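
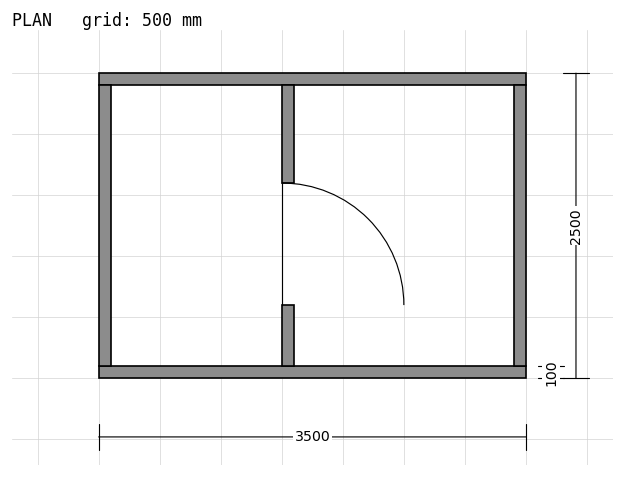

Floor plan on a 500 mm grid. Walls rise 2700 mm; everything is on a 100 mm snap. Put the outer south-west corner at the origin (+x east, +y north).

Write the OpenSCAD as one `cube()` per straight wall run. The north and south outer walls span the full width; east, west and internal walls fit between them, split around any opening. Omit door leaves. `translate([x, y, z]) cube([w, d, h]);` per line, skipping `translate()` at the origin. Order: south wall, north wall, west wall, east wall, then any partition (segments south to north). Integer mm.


cube([3500, 100, 2700]);
translate([0, 2400, 0]) cube([3500, 100, 2700]);
translate([0, 100, 0]) cube([100, 2300, 2700]);
translate([3400, 100, 0]) cube([100, 2300, 2700]);
translate([1500, 100, 0]) cube([100, 500, 2700]);
translate([1500, 1600, 0]) cube([100, 800, 2700]);


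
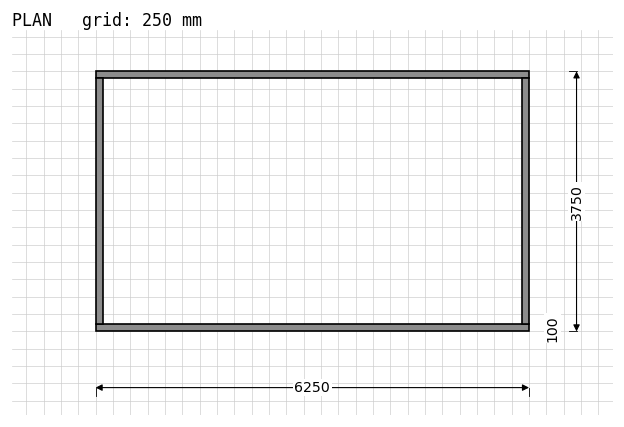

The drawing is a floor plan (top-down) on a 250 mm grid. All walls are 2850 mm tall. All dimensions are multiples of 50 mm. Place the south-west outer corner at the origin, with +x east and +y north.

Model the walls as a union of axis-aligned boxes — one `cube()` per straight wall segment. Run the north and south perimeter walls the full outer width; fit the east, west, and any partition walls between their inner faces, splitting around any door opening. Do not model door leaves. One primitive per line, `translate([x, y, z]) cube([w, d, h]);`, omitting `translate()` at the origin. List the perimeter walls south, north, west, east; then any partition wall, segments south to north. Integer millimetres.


cube([6250, 100, 2850]);
translate([0, 3650, 0]) cube([6250, 100, 2850]);
translate([0, 100, 0]) cube([100, 3550, 2850]);
translate([6150, 100, 0]) cube([100, 3550, 2850]);


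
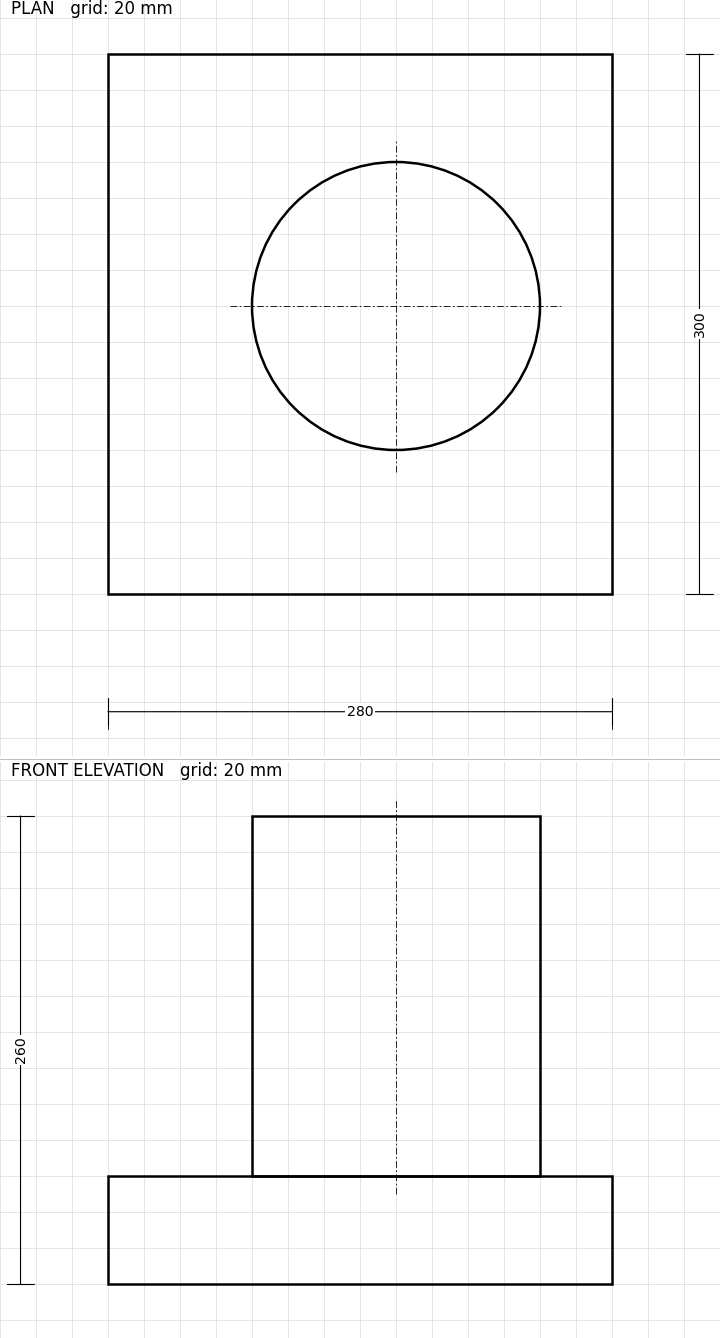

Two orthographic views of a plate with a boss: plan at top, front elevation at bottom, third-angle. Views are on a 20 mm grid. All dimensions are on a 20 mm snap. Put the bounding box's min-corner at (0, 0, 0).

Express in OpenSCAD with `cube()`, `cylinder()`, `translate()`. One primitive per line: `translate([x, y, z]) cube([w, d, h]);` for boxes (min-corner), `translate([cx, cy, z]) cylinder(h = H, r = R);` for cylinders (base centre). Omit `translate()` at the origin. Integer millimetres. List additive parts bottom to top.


cube([280, 300, 60]);
translate([160, 160, 60]) cylinder(h = 200, r = 80);


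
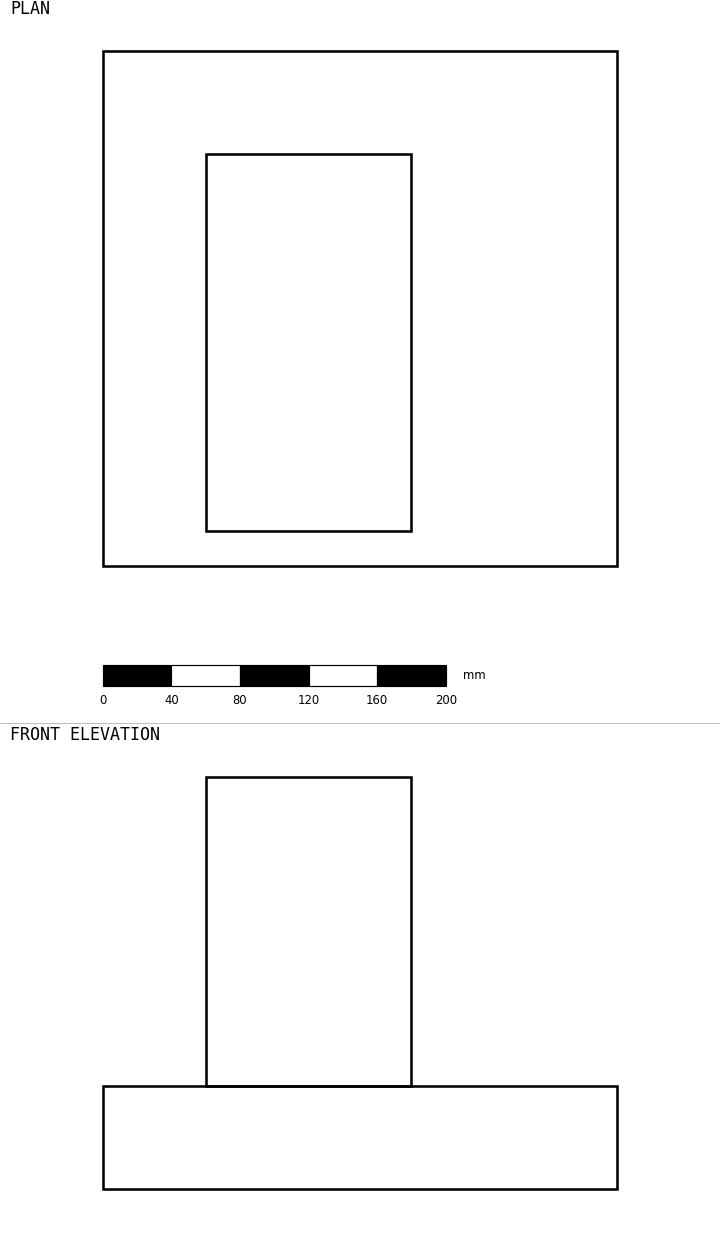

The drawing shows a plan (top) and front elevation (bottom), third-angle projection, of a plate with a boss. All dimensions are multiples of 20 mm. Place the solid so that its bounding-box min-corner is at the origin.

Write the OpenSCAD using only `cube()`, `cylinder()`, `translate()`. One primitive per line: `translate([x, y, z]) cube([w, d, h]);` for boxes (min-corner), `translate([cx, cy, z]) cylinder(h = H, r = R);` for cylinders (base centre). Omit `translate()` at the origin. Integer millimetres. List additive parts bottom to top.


cube([300, 300, 60]);
translate([60, 20, 60]) cube([120, 220, 180]);


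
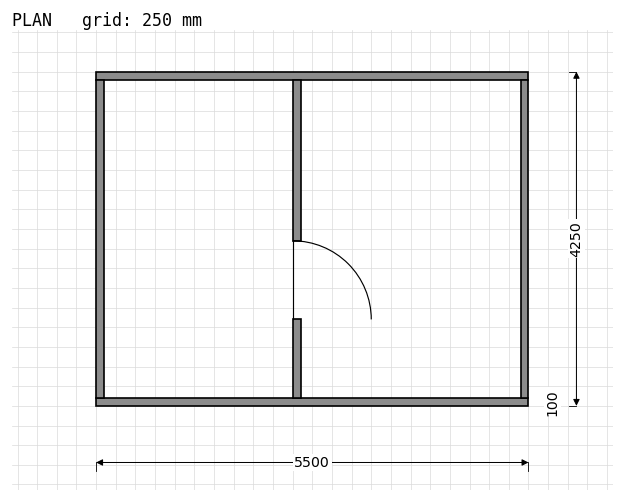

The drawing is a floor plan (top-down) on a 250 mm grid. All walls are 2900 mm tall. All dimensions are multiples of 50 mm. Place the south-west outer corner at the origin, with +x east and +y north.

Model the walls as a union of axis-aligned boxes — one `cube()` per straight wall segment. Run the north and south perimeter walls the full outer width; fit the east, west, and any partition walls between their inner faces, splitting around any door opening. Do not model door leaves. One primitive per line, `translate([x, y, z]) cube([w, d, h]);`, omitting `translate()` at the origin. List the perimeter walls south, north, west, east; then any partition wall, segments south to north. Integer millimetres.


cube([5500, 100, 2900]);
translate([0, 4150, 0]) cube([5500, 100, 2900]);
translate([0, 100, 0]) cube([100, 4050, 2900]);
translate([5400, 100, 0]) cube([100, 4050, 2900]);
translate([2500, 100, 0]) cube([100, 1000, 2900]);
translate([2500, 2100, 0]) cube([100, 2050, 2900]);


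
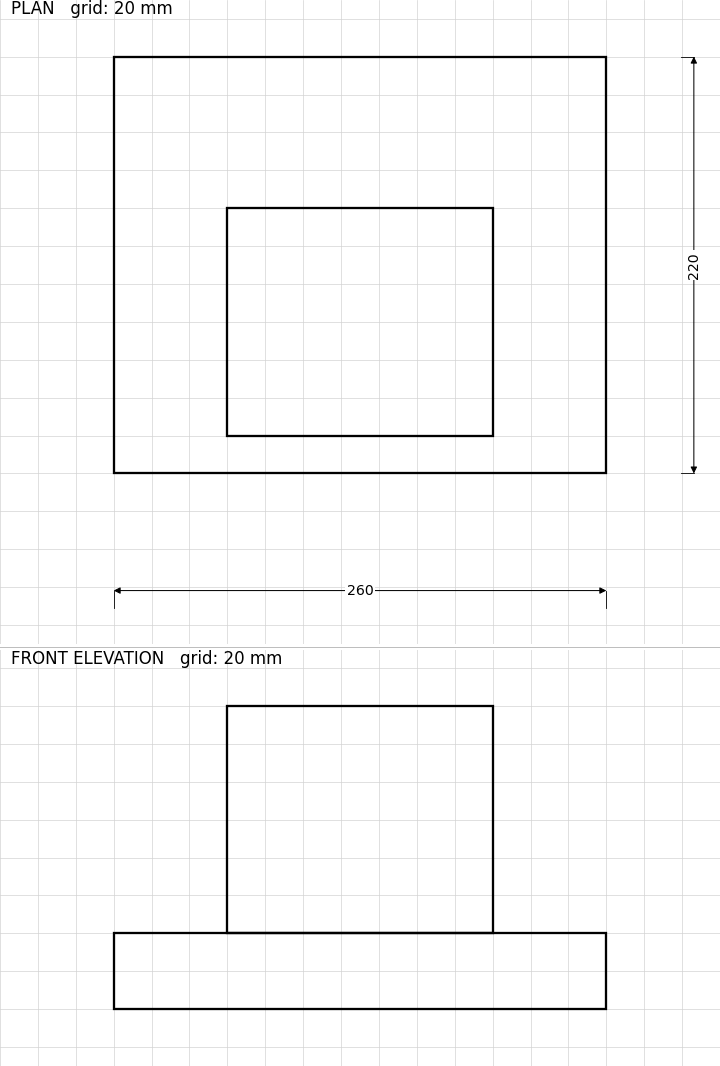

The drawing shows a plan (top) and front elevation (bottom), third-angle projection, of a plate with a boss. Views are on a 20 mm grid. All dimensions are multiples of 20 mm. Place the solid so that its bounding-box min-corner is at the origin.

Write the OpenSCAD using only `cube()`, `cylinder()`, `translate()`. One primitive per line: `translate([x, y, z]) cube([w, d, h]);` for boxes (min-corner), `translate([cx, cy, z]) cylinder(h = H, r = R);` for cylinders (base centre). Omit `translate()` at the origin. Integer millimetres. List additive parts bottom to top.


cube([260, 220, 40]);
translate([60, 20, 40]) cube([140, 120, 120]);


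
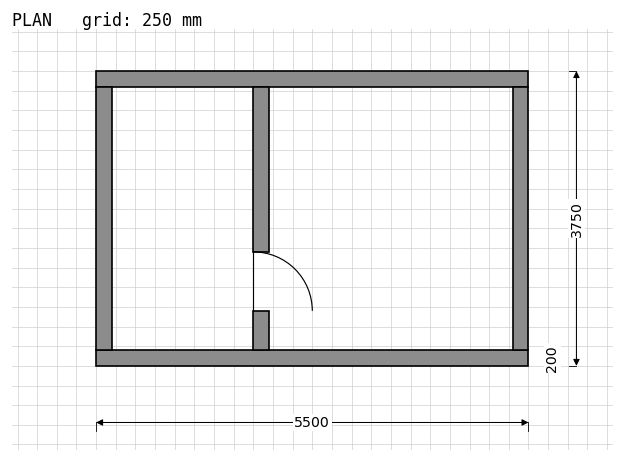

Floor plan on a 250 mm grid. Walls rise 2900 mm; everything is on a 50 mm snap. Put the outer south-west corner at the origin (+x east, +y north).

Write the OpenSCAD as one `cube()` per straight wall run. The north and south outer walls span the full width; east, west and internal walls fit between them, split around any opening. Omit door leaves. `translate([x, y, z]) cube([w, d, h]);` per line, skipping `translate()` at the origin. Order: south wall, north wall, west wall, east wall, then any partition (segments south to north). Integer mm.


cube([5500, 200, 2900]);
translate([0, 3550, 0]) cube([5500, 200, 2900]);
translate([0, 200, 0]) cube([200, 3350, 2900]);
translate([5300, 200, 0]) cube([200, 3350, 2900]);
translate([2000, 200, 0]) cube([200, 500, 2900]);
translate([2000, 1450, 0]) cube([200, 2100, 2900]);


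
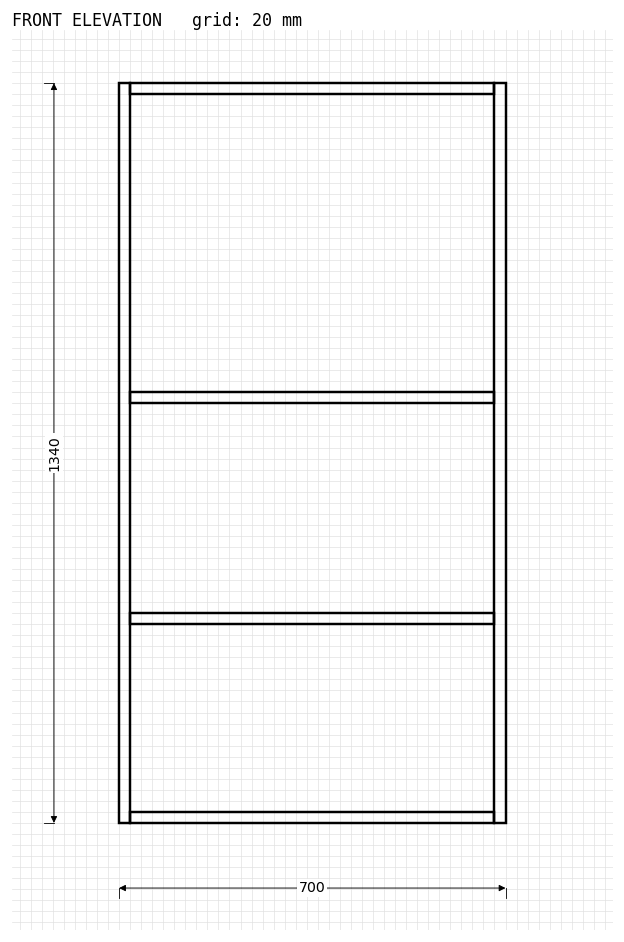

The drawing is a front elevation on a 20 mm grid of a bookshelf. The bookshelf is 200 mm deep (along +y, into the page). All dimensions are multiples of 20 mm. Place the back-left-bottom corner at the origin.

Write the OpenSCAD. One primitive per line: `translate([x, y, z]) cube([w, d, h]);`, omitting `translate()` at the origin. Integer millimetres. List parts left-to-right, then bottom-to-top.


cube([20, 200, 1340]);
translate([20, 0, 0]) cube([660, 200, 20]);
translate([20, 0, 360]) cube([660, 200, 20]);
translate([20, 0, 760]) cube([660, 200, 20]);
translate([20, 0, 1320]) cube([660, 200, 20]);
translate([680, 0, 0]) cube([20, 200, 1340]);


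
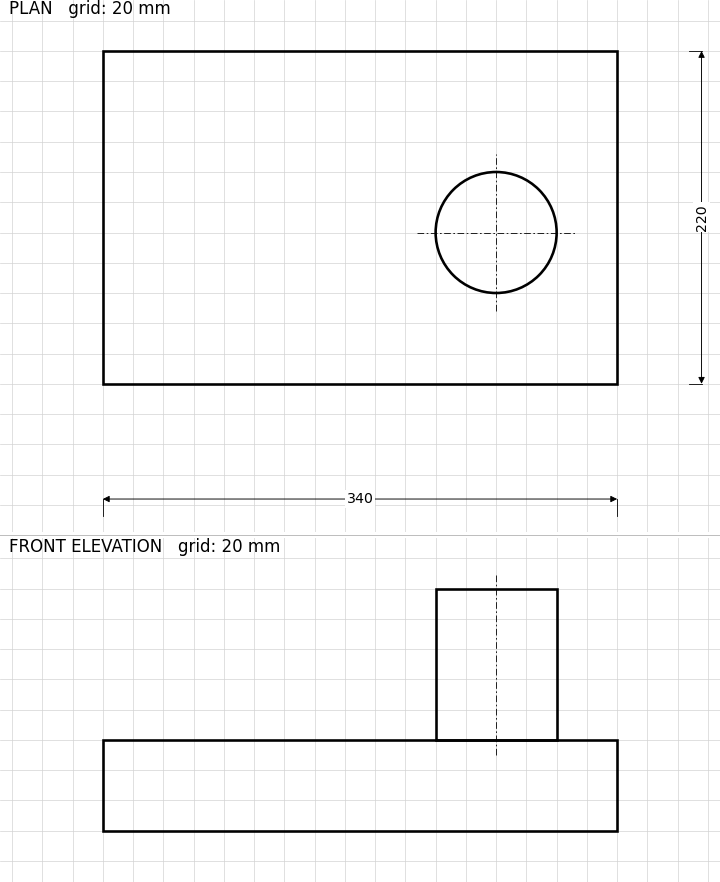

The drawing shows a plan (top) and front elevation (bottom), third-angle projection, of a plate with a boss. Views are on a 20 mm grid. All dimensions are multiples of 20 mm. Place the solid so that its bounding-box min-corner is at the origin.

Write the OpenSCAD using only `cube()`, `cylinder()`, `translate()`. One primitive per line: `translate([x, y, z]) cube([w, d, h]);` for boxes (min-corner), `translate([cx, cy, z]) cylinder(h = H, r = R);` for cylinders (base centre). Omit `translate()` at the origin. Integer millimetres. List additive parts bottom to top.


cube([340, 220, 60]);
translate([260, 100, 60]) cylinder(h = 100, r = 40);


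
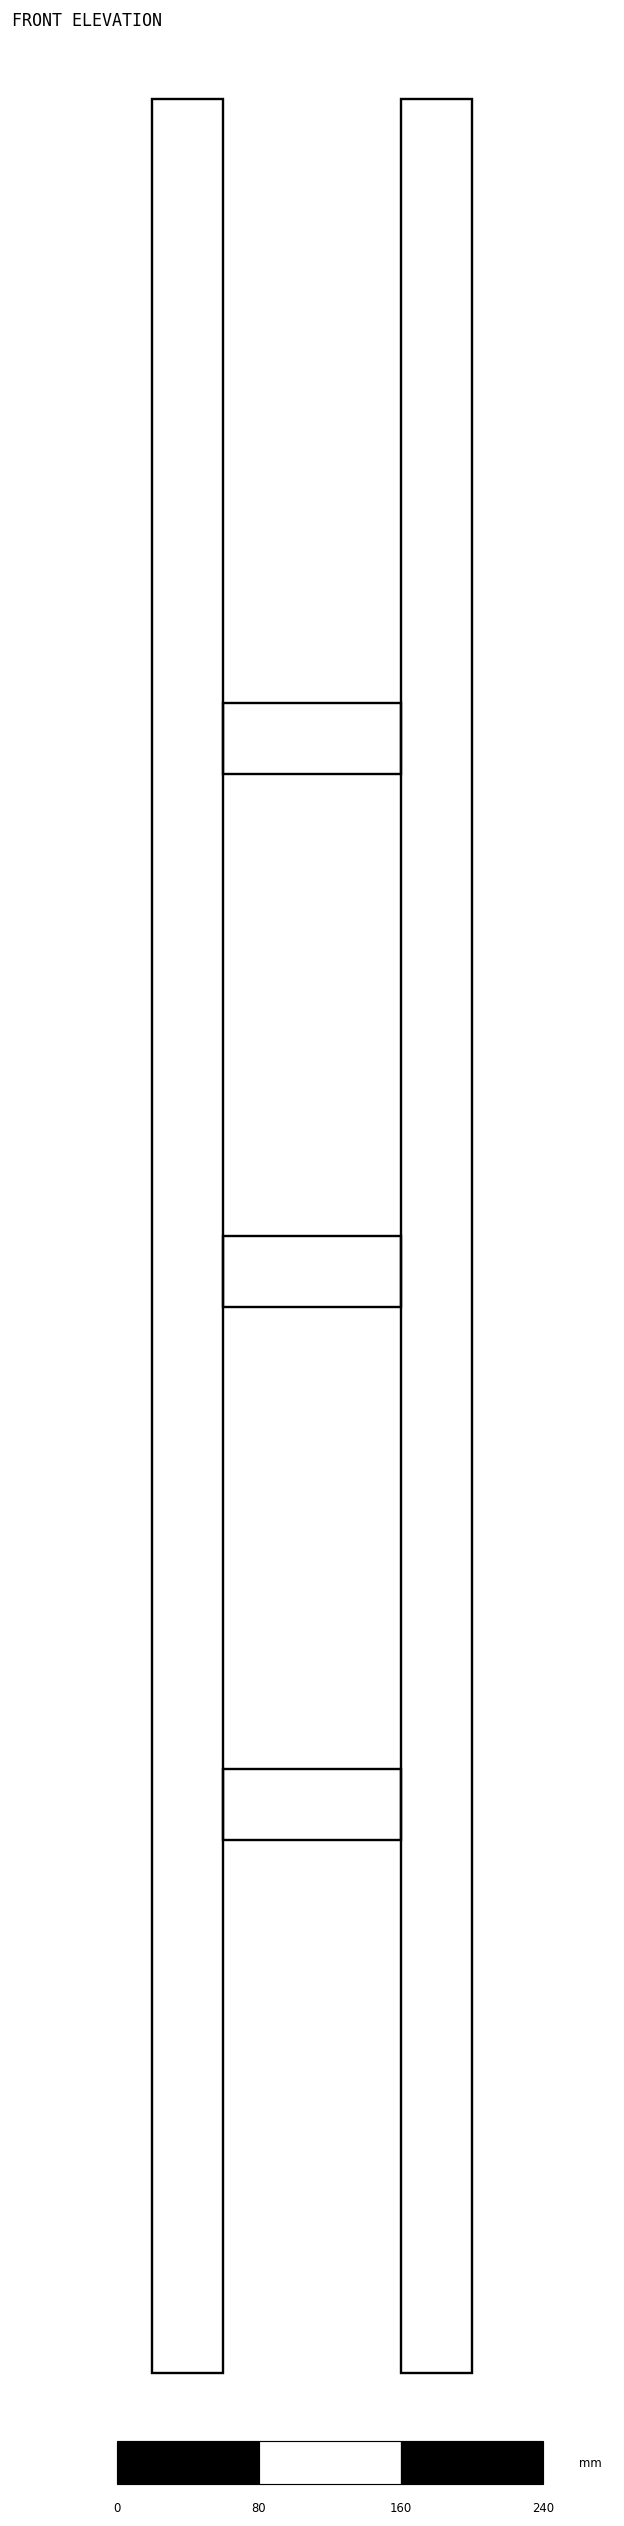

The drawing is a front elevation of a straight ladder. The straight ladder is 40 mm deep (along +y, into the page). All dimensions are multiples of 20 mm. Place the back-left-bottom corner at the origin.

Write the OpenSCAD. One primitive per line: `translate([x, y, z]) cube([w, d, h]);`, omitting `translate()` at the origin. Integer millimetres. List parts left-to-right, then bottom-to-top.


cube([40, 40, 1280]);
translate([40, 0, 300]) cube([100, 40, 40]);
translate([40, 0, 600]) cube([100, 40, 40]);
translate([40, 0, 900]) cube([100, 40, 40]);
translate([140, 0, 0]) cube([40, 40, 1280]);


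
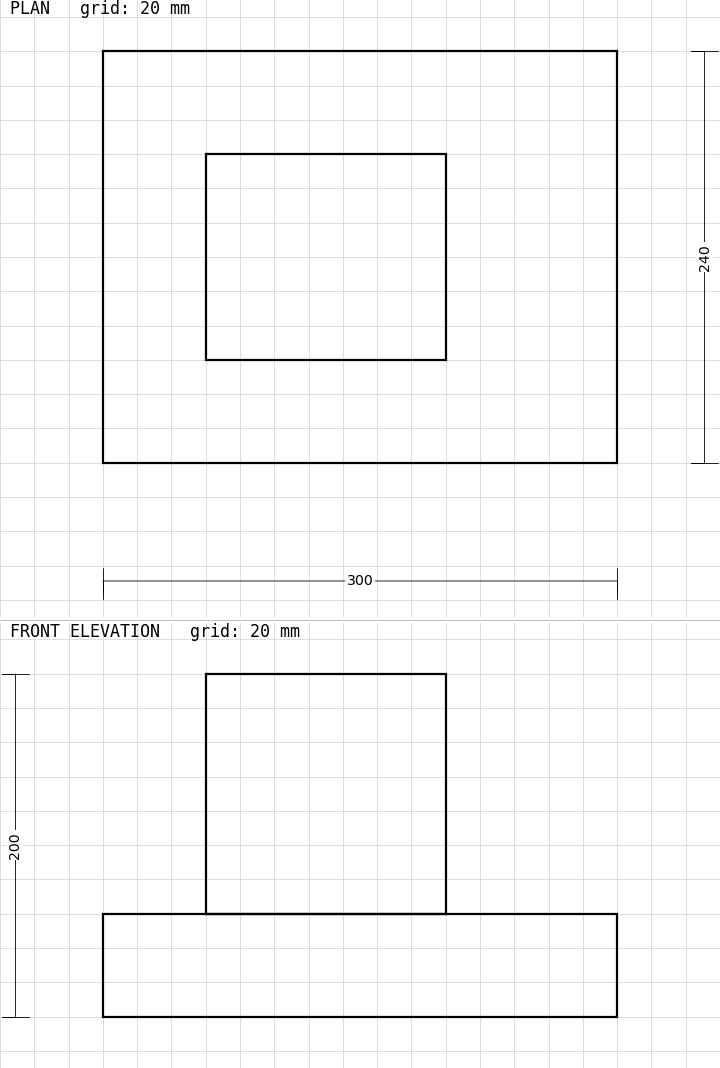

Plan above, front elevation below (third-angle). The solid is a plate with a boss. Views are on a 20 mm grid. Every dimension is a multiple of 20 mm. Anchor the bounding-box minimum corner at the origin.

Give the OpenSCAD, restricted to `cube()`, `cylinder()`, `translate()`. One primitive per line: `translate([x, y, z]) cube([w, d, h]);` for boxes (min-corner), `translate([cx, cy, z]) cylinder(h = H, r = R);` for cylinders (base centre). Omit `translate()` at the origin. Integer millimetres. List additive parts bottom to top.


cube([300, 240, 60]);
translate([60, 60, 60]) cube([140, 120, 140]);


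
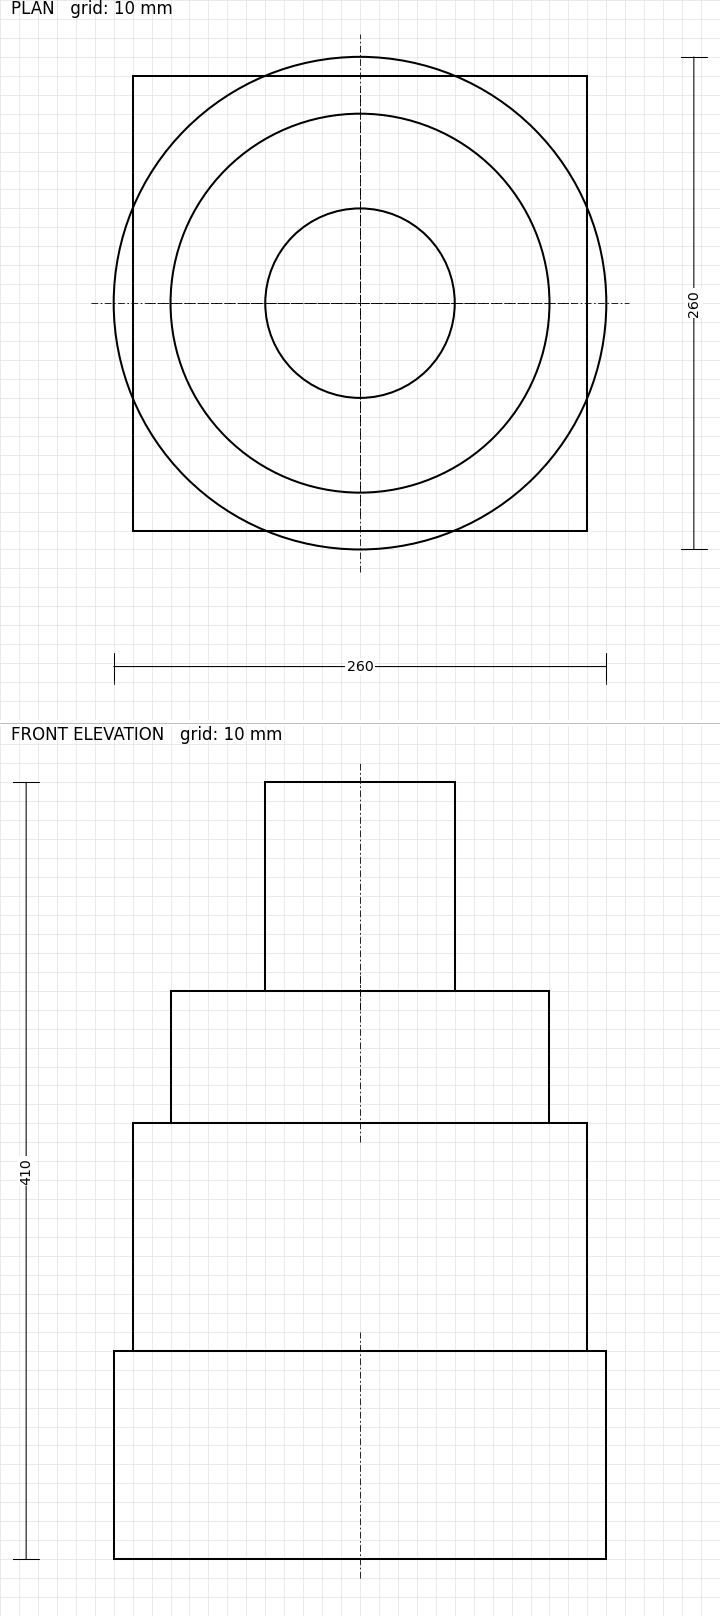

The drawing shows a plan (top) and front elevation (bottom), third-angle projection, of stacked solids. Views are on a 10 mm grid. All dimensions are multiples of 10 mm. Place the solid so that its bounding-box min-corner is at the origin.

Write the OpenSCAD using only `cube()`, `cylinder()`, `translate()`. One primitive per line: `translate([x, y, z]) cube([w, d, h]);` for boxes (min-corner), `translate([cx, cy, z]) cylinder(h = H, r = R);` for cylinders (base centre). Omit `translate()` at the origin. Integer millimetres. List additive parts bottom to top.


translate([130, 130, 0]) cylinder(h = 110, r = 130);
translate([10, 10, 110]) cube([240, 240, 120]);
translate([130, 130, 230]) cylinder(h = 70, r = 100);
translate([130, 130, 300]) cylinder(h = 110, r = 50);


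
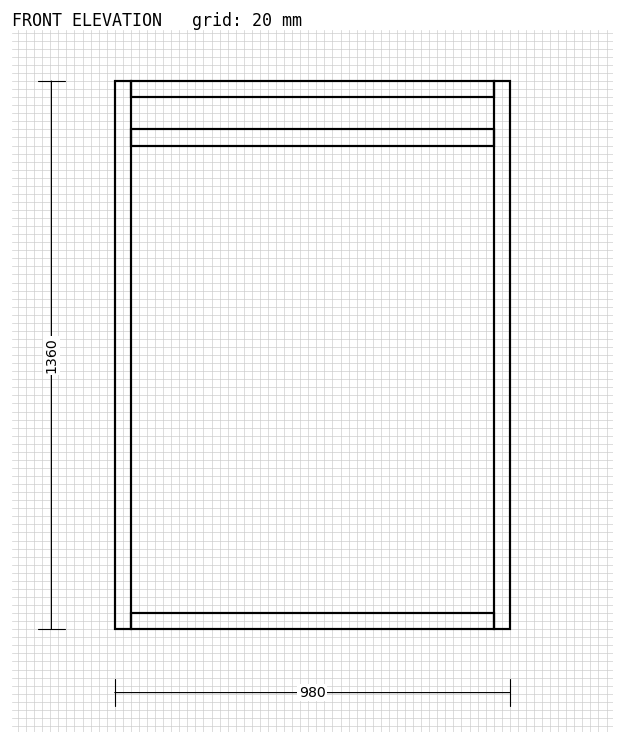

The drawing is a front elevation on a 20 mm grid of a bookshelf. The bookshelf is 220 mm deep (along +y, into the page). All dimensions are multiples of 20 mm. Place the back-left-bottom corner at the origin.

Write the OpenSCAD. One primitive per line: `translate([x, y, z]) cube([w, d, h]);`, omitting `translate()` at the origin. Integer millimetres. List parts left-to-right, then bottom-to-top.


cube([40, 220, 1360]);
translate([40, 0, 0]) cube([900, 220, 40]);
translate([40, 0, 1200]) cube([900, 220, 40]);
translate([40, 0, 1320]) cube([900, 220, 40]);
translate([940, 0, 0]) cube([40, 220, 1360]);


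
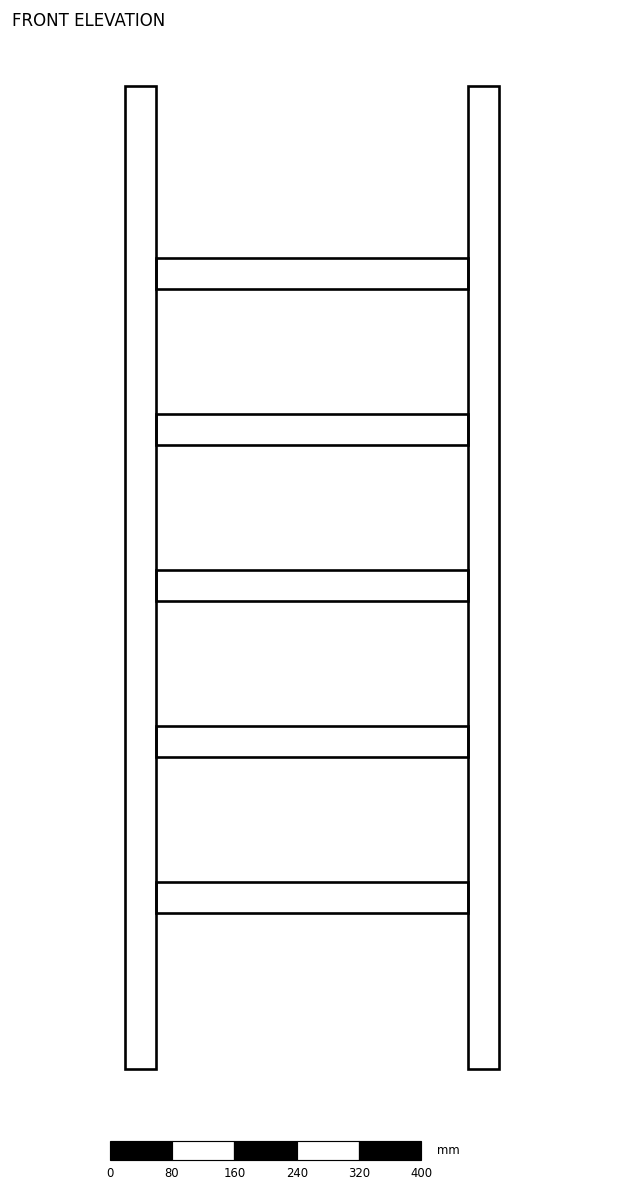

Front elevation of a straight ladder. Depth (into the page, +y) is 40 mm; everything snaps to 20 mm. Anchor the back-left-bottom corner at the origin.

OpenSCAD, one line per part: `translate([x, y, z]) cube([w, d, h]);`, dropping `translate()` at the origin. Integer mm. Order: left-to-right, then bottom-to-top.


cube([40, 40, 1260]);
translate([40, 0, 200]) cube([400, 40, 40]);
translate([40, 0, 400]) cube([400, 40, 40]);
translate([40, 0, 600]) cube([400, 40, 40]);
translate([40, 0, 800]) cube([400, 40, 40]);
translate([40, 0, 1000]) cube([400, 40, 40]);
translate([440, 0, 0]) cube([40, 40, 1260]);


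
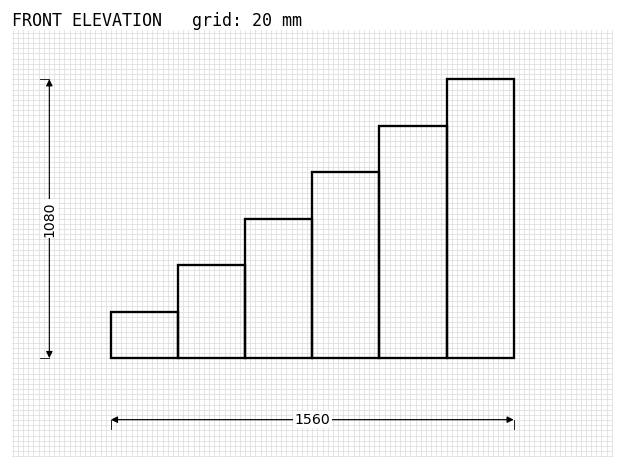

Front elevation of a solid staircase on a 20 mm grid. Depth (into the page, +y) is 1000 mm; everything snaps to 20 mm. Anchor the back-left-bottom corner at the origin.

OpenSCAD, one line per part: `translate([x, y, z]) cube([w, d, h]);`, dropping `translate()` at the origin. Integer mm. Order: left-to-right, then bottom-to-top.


cube([260, 1000, 180]);
translate([260, 0, 0]) cube([260, 1000, 360]);
translate([520, 0, 0]) cube([260, 1000, 540]);
translate([780, 0, 0]) cube([260, 1000, 720]);
translate([1040, 0, 0]) cube([260, 1000, 900]);
translate([1300, 0, 0]) cube([260, 1000, 1080]);


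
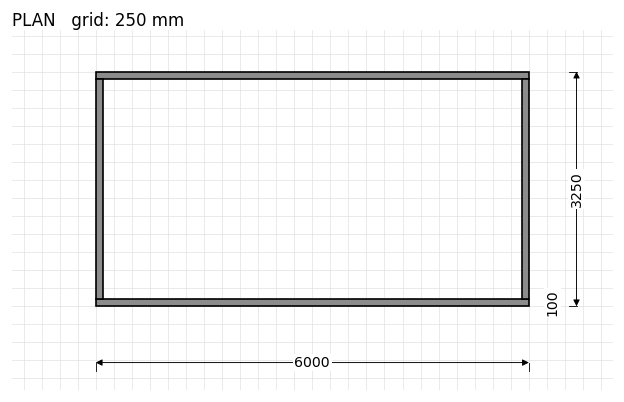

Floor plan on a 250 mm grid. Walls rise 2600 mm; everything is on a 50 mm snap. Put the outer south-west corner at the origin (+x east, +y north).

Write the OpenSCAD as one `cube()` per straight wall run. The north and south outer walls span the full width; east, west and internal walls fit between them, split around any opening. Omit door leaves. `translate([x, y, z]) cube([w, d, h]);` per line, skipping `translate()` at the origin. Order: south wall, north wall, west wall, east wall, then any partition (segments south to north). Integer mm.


cube([6000, 100, 2600]);
translate([0, 3150, 0]) cube([6000, 100, 2600]);
translate([0, 100, 0]) cube([100, 3050, 2600]);
translate([5900, 100, 0]) cube([100, 3050, 2600]);


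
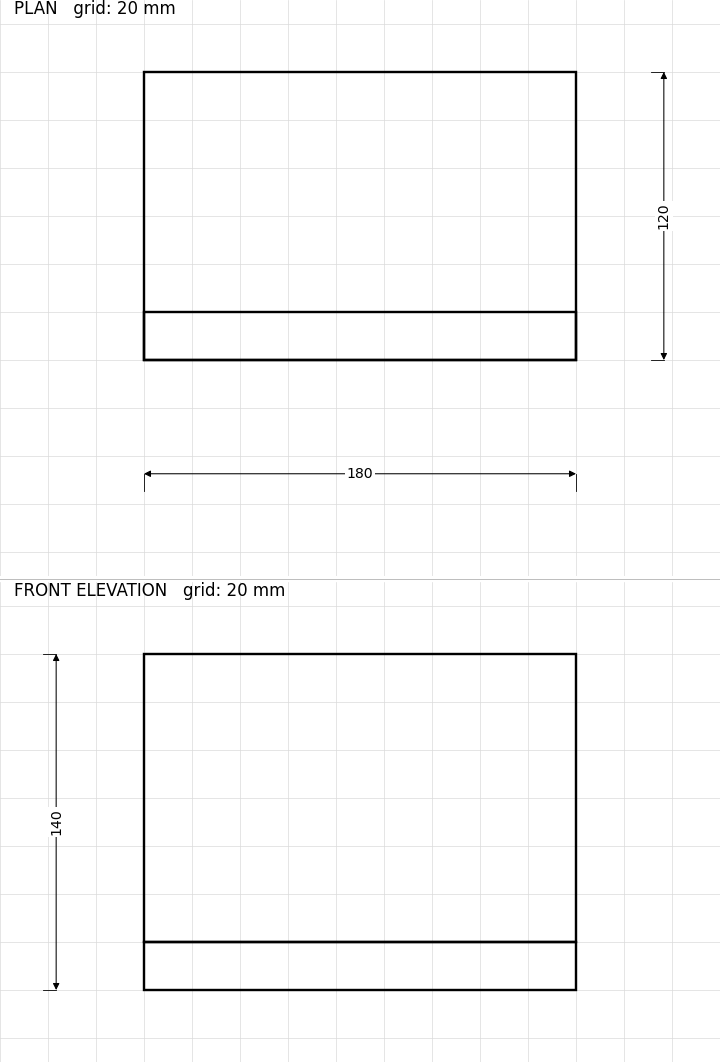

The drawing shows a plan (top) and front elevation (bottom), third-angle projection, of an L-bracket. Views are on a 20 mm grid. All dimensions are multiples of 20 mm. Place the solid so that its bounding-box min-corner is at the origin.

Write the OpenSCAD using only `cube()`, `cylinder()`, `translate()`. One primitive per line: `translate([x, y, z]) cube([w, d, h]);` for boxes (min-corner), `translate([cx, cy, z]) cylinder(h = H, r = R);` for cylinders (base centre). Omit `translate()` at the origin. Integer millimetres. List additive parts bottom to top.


cube([180, 120, 20]);
translate([0, 0, 20]) cube([180, 20, 120]);


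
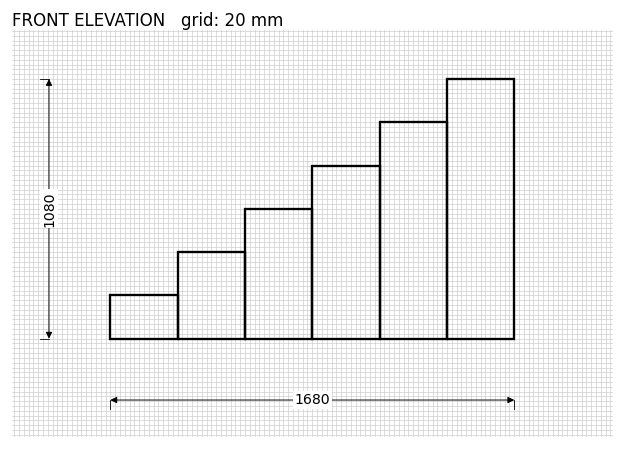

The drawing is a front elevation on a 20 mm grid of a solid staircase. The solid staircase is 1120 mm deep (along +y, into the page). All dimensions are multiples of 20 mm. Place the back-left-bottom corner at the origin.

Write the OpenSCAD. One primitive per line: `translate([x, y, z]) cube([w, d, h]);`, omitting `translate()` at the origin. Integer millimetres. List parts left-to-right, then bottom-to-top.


cube([280, 1120, 180]);
translate([280, 0, 0]) cube([280, 1120, 360]);
translate([560, 0, 0]) cube([280, 1120, 540]);
translate([840, 0, 0]) cube([280, 1120, 720]);
translate([1120, 0, 0]) cube([280, 1120, 900]);
translate([1400, 0, 0]) cube([280, 1120, 1080]);


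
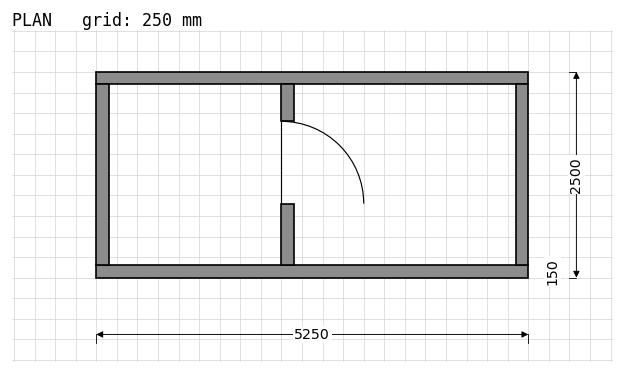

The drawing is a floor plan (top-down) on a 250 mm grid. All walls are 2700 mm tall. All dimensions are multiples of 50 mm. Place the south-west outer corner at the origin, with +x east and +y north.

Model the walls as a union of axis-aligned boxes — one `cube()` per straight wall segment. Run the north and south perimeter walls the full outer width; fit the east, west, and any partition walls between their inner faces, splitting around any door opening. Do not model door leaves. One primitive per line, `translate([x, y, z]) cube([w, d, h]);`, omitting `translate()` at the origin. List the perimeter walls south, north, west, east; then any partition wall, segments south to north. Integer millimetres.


cube([5250, 150, 2700]);
translate([0, 2350, 0]) cube([5250, 150, 2700]);
translate([0, 150, 0]) cube([150, 2200, 2700]);
translate([5100, 150, 0]) cube([150, 2200, 2700]);
translate([2250, 150, 0]) cube([150, 750, 2700]);
translate([2250, 1900, 0]) cube([150, 450, 2700]);


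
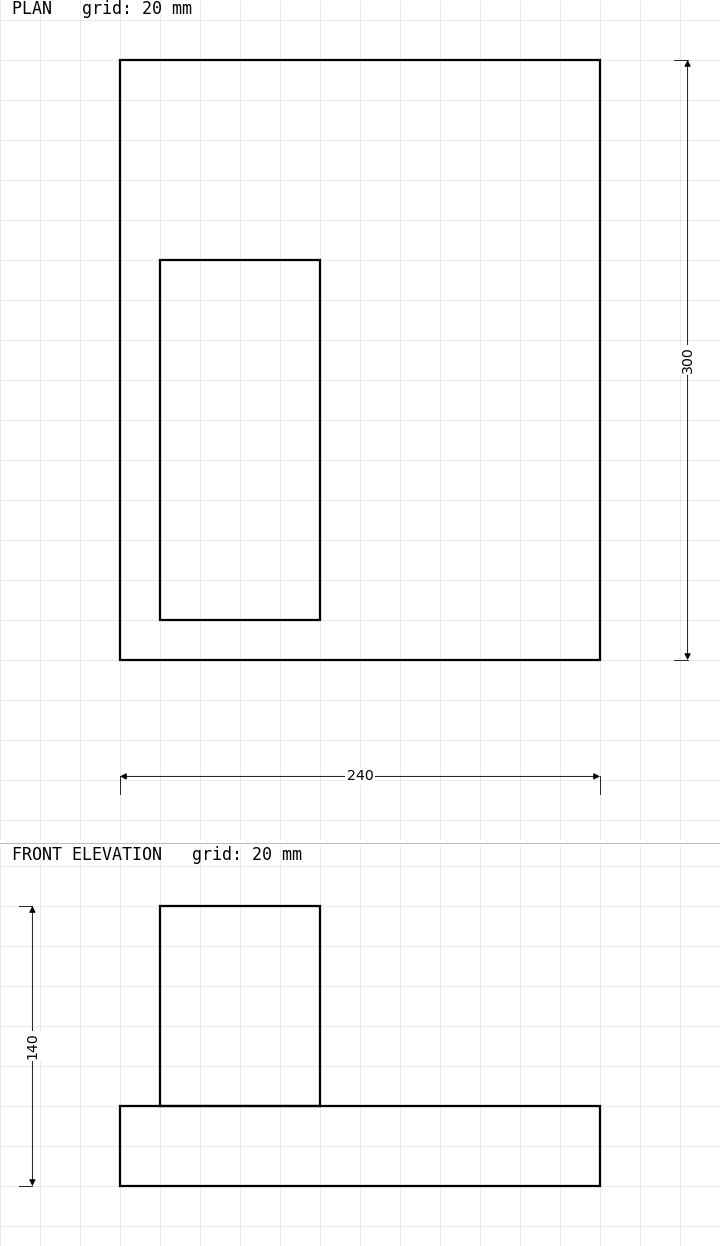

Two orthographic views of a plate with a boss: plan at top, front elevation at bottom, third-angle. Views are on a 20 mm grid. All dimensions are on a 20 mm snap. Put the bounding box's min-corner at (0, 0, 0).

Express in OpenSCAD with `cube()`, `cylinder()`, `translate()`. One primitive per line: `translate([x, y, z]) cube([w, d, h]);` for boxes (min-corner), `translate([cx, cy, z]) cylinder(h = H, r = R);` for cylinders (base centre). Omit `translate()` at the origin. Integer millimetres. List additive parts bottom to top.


cube([240, 300, 40]);
translate([20, 20, 40]) cube([80, 180, 100]);


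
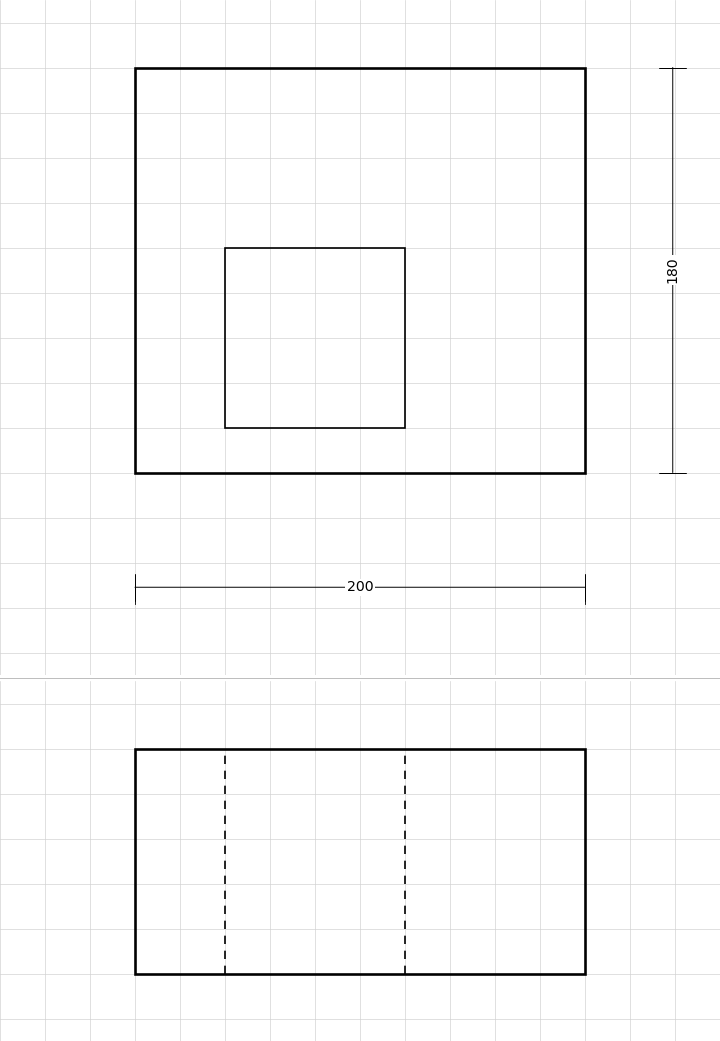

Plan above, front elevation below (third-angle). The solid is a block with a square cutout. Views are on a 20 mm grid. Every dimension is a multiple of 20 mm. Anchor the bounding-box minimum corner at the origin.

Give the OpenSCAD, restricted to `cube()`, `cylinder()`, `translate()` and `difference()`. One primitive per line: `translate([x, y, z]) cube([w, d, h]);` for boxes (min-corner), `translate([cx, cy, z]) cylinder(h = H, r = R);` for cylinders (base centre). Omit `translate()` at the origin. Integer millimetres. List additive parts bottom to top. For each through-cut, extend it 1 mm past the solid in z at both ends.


difference() {
  cube([200, 180, 100]);
  translate([40, 20, -1]) cube([80, 80, 102]);
}


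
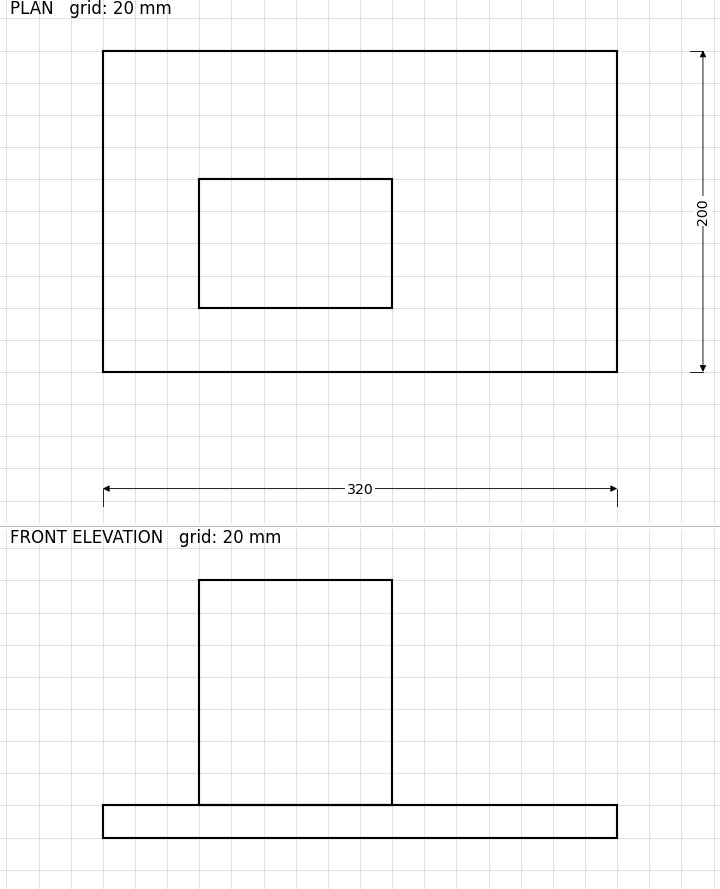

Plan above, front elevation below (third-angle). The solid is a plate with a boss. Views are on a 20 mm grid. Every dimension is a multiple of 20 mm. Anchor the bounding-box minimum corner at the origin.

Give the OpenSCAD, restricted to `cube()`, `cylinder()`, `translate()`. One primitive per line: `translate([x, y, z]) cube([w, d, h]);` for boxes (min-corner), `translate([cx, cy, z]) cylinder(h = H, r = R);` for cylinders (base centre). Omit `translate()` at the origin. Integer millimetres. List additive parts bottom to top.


cube([320, 200, 20]);
translate([60, 40, 20]) cube([120, 80, 140]);


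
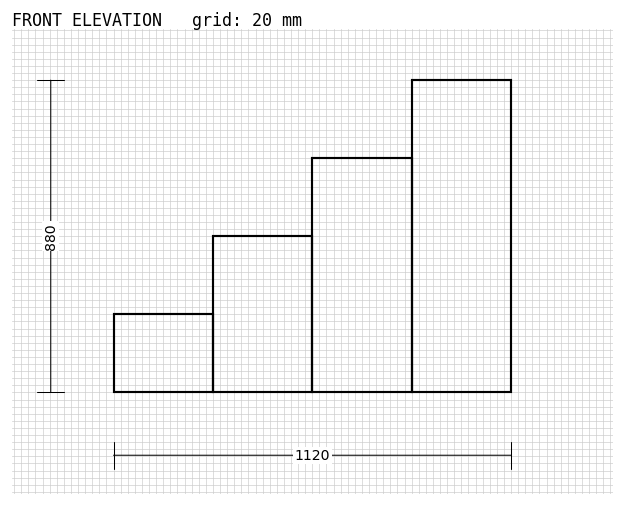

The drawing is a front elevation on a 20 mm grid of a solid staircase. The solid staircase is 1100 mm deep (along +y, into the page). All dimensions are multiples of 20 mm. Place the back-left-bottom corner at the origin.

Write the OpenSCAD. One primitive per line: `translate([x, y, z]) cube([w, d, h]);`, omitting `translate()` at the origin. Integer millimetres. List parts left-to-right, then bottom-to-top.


cube([280, 1100, 220]);
translate([280, 0, 0]) cube([280, 1100, 440]);
translate([560, 0, 0]) cube([280, 1100, 660]);
translate([840, 0, 0]) cube([280, 1100, 880]);


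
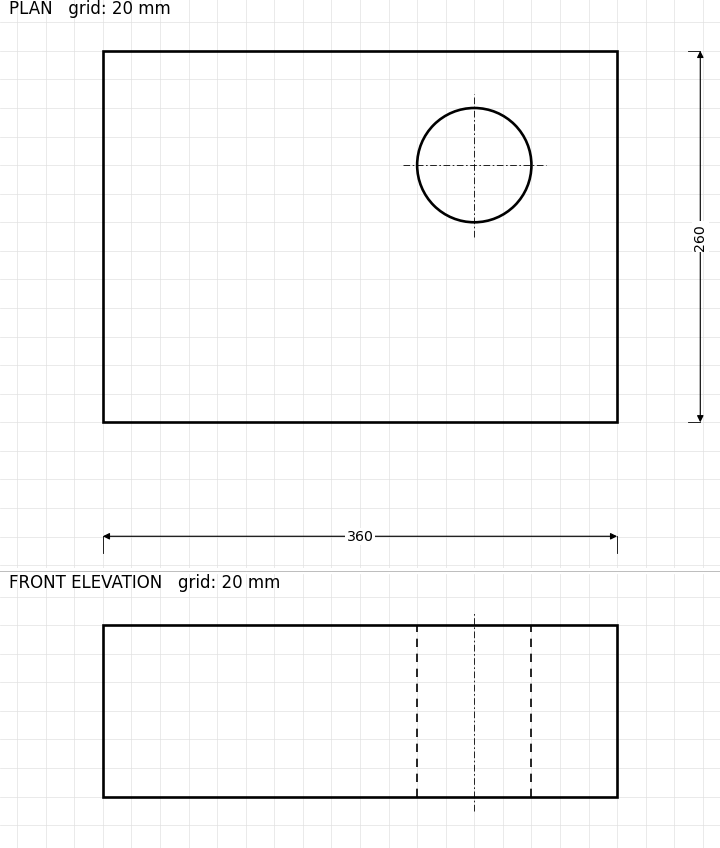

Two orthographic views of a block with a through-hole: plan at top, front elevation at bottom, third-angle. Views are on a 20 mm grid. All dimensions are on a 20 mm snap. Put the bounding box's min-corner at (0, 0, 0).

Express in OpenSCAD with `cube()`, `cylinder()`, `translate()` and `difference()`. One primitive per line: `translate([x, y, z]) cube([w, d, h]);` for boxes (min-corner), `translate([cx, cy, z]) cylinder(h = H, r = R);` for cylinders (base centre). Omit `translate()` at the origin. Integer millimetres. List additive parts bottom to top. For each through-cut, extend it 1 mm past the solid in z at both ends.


difference() {
  cube([360, 260, 120]);
  translate([260, 180, -1]) cylinder(h = 122, r = 40);
}


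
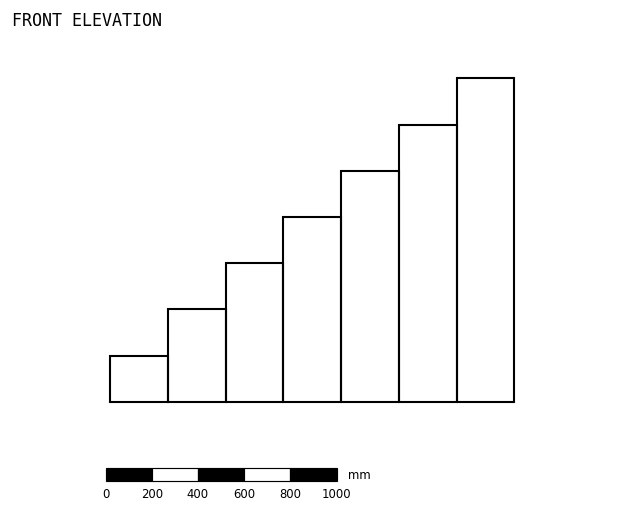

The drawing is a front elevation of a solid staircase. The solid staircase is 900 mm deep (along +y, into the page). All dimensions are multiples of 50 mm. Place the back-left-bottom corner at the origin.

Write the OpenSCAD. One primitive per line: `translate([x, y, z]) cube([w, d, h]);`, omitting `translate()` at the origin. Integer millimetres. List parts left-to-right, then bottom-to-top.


cube([250, 900, 200]);
translate([250, 0, 0]) cube([250, 900, 400]);
translate([500, 0, 0]) cube([250, 900, 600]);
translate([750, 0, 0]) cube([250, 900, 800]);
translate([1000, 0, 0]) cube([250, 900, 1000]);
translate([1250, 0, 0]) cube([250, 900, 1200]);
translate([1500, 0, 0]) cube([250, 900, 1400]);


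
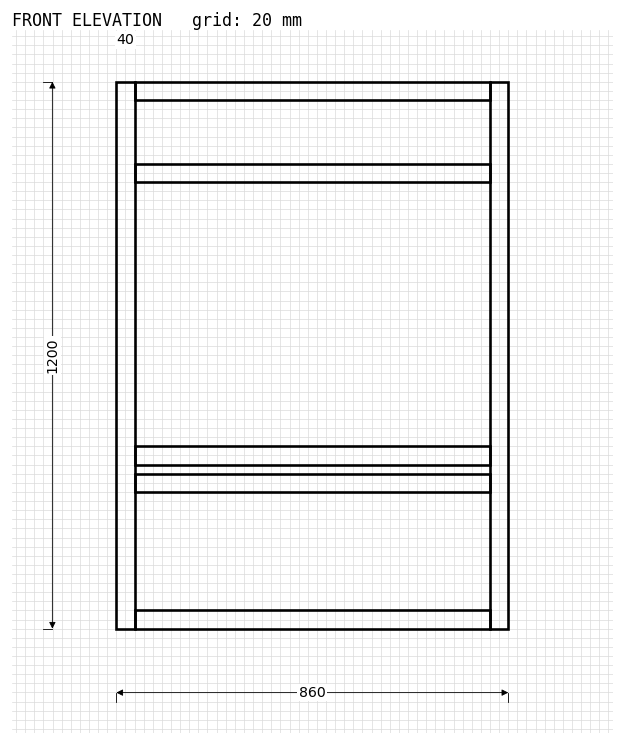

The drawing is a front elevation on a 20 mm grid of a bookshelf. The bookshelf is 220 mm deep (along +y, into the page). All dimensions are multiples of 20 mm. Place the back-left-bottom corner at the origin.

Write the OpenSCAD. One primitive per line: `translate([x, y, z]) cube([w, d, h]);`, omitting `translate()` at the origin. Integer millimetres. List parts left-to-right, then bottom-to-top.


cube([40, 220, 1200]);
translate([40, 0, 0]) cube([780, 220, 40]);
translate([40, 0, 300]) cube([780, 220, 40]);
translate([40, 0, 360]) cube([780, 220, 40]);
translate([40, 0, 980]) cube([780, 220, 40]);
translate([40, 0, 1160]) cube([780, 220, 40]);
translate([820, 0, 0]) cube([40, 220, 1200]);


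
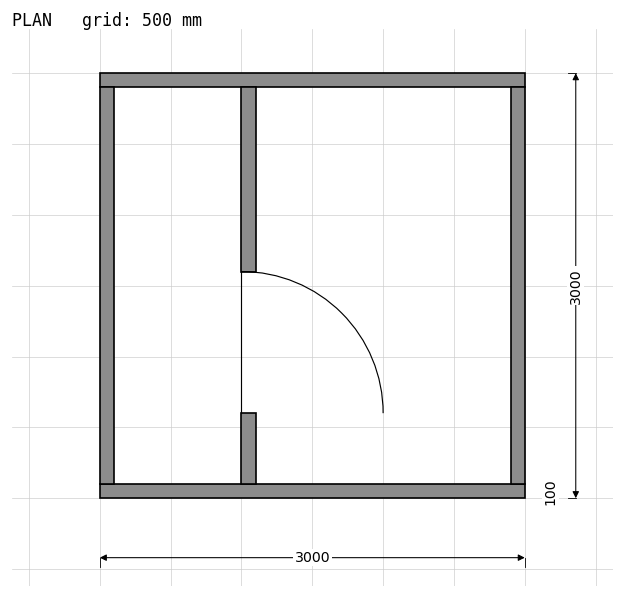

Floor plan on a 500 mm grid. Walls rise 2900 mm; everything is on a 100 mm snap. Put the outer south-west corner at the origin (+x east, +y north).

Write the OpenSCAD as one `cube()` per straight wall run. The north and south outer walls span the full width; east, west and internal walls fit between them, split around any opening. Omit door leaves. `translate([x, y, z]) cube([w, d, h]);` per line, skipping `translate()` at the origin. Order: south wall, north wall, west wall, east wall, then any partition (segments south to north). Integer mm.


cube([3000, 100, 2900]);
translate([0, 2900, 0]) cube([3000, 100, 2900]);
translate([0, 100, 0]) cube([100, 2800, 2900]);
translate([2900, 100, 0]) cube([100, 2800, 2900]);
translate([1000, 100, 0]) cube([100, 500, 2900]);
translate([1000, 1600, 0]) cube([100, 1300, 2900]);


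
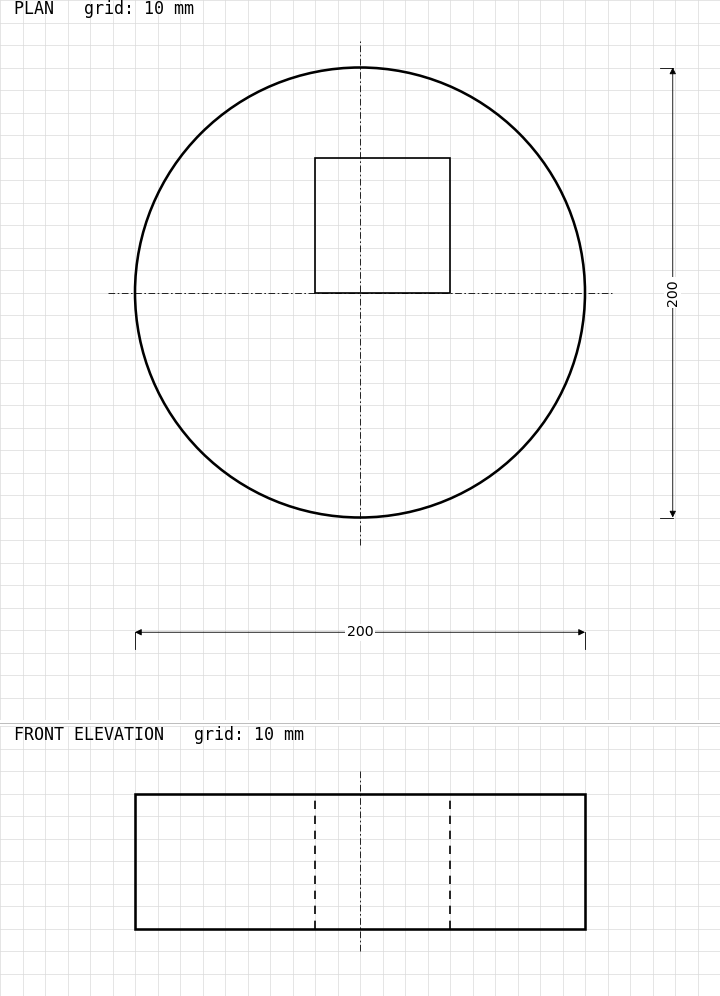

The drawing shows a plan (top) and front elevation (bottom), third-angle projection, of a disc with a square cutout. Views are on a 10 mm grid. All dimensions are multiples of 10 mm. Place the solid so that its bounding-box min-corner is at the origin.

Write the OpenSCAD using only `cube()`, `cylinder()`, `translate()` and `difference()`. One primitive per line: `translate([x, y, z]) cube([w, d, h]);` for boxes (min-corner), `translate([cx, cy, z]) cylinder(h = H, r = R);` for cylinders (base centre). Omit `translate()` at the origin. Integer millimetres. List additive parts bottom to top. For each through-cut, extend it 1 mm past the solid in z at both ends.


difference() {
  translate([100, 100, 0]) cylinder(h = 60, r = 100);
  translate([80, 100, -1]) cube([60, 60, 62]);
}


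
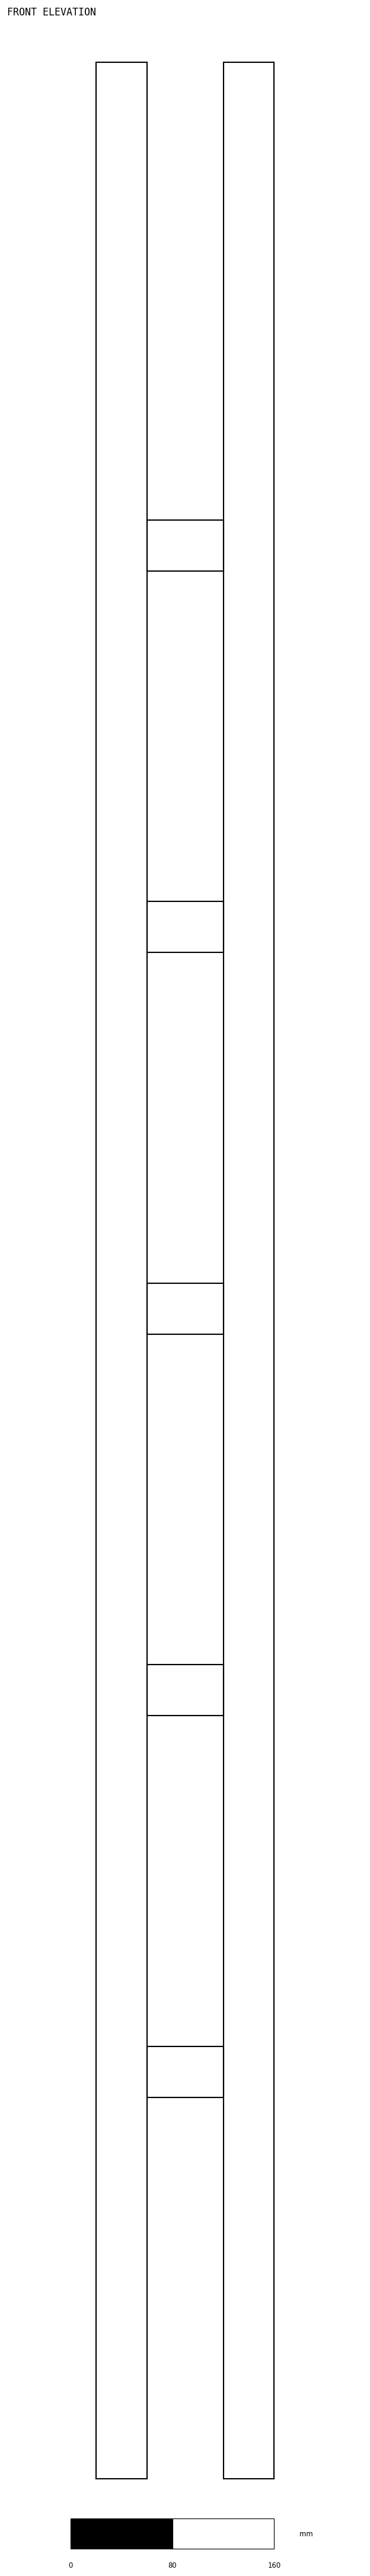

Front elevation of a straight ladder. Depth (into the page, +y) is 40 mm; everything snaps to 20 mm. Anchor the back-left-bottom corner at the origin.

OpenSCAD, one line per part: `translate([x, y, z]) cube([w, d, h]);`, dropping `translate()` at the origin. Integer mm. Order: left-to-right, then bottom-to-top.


cube([40, 40, 1900]);
translate([40, 0, 300]) cube([60, 40, 40]);
translate([40, 0, 600]) cube([60, 40, 40]);
translate([40, 0, 900]) cube([60, 40, 40]);
translate([40, 0, 1200]) cube([60, 40, 40]);
translate([40, 0, 1500]) cube([60, 40, 40]);
translate([100, 0, 0]) cube([40, 40, 1900]);


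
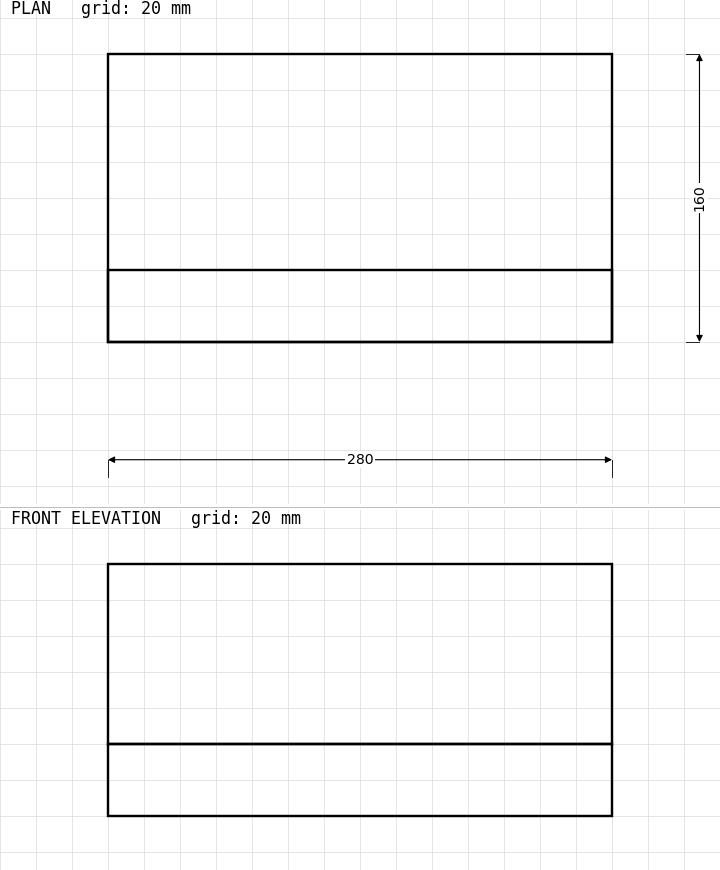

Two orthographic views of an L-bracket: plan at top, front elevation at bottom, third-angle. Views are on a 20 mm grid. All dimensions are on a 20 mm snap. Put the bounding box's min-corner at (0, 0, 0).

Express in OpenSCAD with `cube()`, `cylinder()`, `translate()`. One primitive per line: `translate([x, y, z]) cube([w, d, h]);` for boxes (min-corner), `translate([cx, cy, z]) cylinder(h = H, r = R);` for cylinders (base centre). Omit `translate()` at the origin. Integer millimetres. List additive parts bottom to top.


cube([280, 160, 40]);
translate([0, 0, 40]) cube([280, 40, 100]);


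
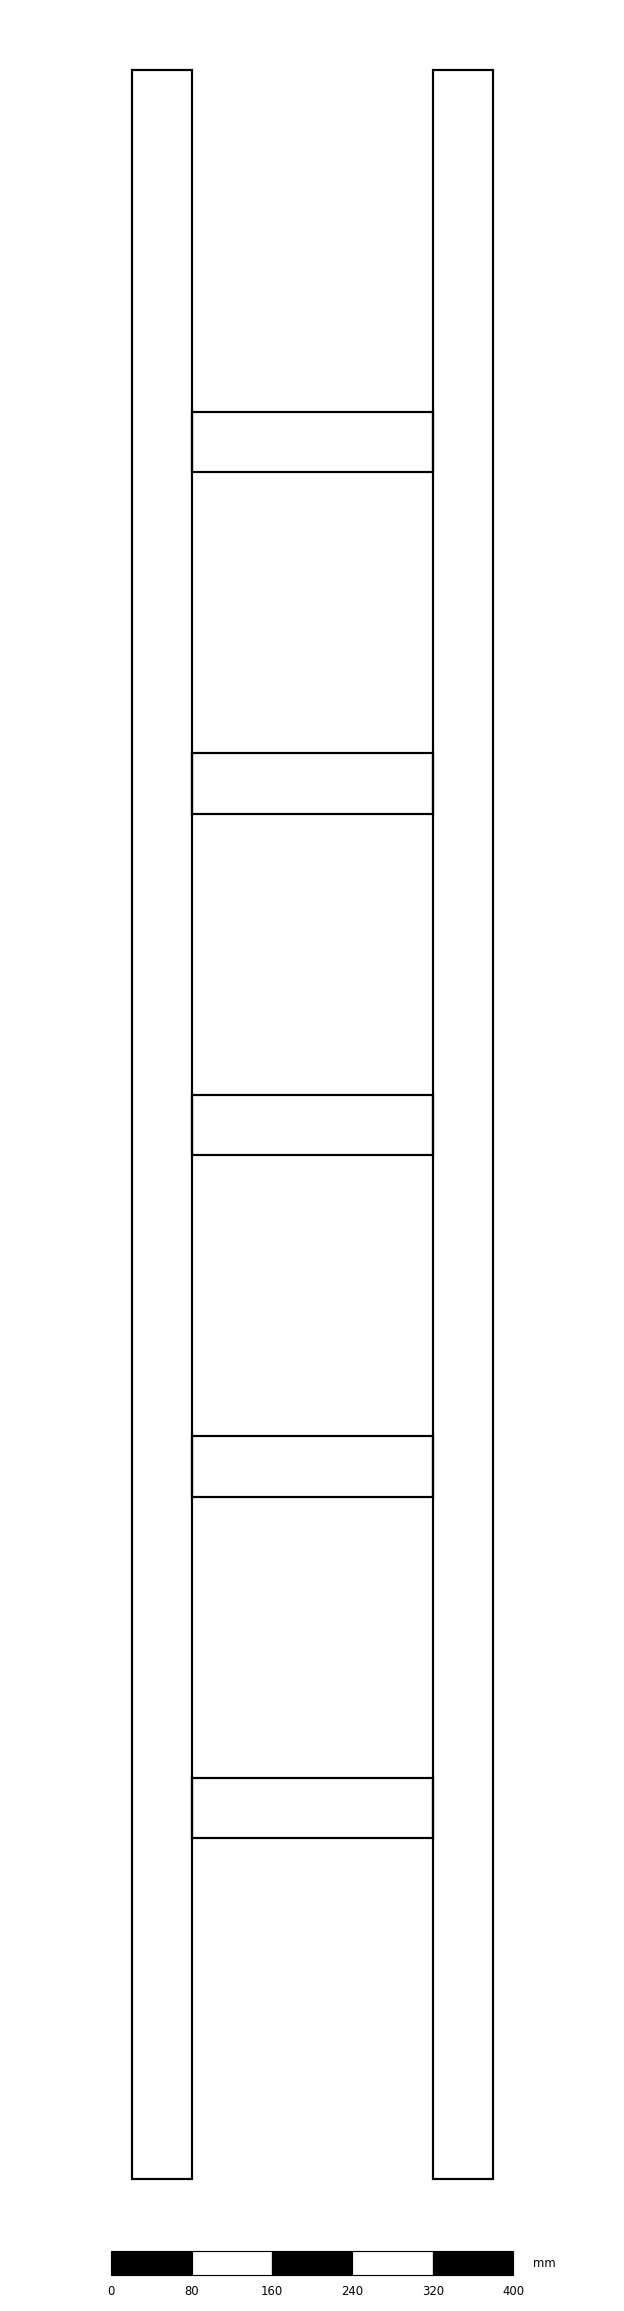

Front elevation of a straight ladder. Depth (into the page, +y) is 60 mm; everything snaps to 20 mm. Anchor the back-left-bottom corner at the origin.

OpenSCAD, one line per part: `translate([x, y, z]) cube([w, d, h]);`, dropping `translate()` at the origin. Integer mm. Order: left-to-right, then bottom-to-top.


cube([60, 60, 2100]);
translate([60, 0, 340]) cube([240, 60, 60]);
translate([60, 0, 680]) cube([240, 60, 60]);
translate([60, 0, 1020]) cube([240, 60, 60]);
translate([60, 0, 1360]) cube([240, 60, 60]);
translate([60, 0, 1700]) cube([240, 60, 60]);
translate([300, 0, 0]) cube([60, 60, 2100]);


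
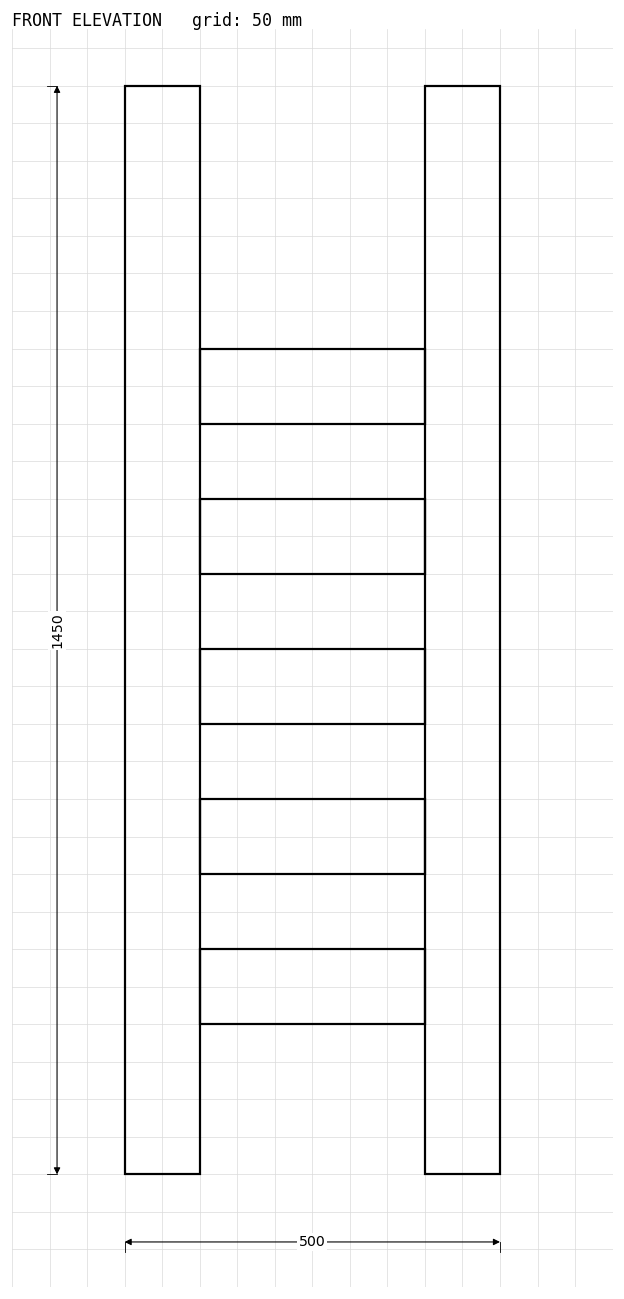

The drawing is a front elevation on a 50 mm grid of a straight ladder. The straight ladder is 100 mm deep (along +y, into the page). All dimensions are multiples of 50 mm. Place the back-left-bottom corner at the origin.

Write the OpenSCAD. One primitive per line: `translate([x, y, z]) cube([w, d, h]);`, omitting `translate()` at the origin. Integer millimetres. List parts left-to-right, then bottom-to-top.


cube([100, 100, 1450]);
translate([100, 0, 200]) cube([300, 100, 100]);
translate([100, 0, 400]) cube([300, 100, 100]);
translate([100, 0, 600]) cube([300, 100, 100]);
translate([100, 0, 800]) cube([300, 100, 100]);
translate([100, 0, 1000]) cube([300, 100, 100]);
translate([400, 0, 0]) cube([100, 100, 1450]);


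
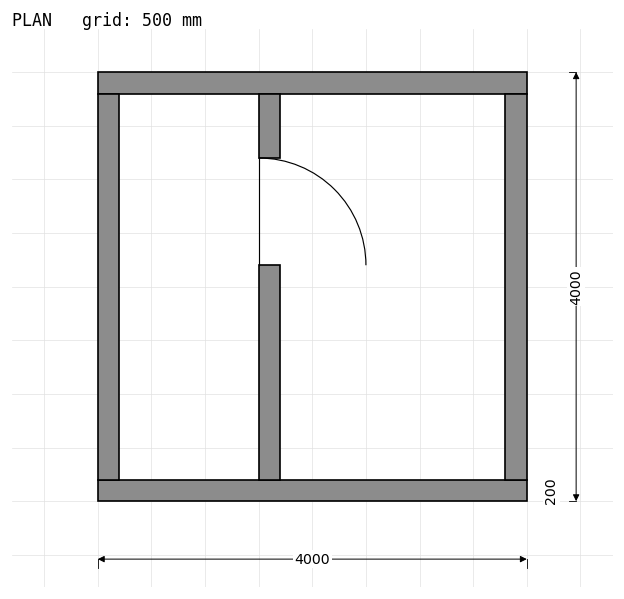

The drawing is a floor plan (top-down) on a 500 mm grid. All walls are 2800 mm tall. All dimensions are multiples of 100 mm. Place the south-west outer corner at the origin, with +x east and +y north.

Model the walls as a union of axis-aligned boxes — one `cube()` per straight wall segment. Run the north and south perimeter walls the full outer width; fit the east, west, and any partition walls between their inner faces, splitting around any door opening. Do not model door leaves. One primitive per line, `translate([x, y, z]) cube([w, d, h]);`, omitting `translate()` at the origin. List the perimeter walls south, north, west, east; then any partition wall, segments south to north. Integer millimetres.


cube([4000, 200, 2800]);
translate([0, 3800, 0]) cube([4000, 200, 2800]);
translate([0, 200, 0]) cube([200, 3600, 2800]);
translate([3800, 200, 0]) cube([200, 3600, 2800]);
translate([1500, 200, 0]) cube([200, 2000, 2800]);
translate([1500, 3200, 0]) cube([200, 600, 2800]);


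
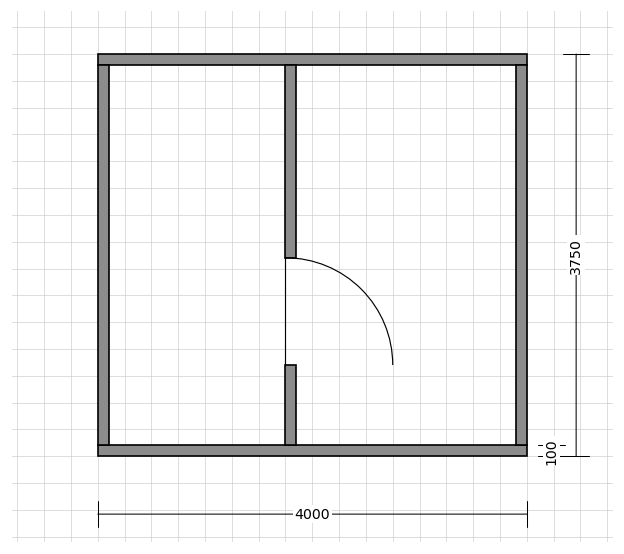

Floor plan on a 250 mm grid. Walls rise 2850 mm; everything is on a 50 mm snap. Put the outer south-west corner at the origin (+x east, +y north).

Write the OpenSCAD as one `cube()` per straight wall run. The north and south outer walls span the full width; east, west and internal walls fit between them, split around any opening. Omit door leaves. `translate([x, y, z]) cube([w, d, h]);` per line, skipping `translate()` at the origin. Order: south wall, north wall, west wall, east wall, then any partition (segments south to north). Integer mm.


cube([4000, 100, 2850]);
translate([0, 3650, 0]) cube([4000, 100, 2850]);
translate([0, 100, 0]) cube([100, 3550, 2850]);
translate([3900, 100, 0]) cube([100, 3550, 2850]);
translate([1750, 100, 0]) cube([100, 750, 2850]);
translate([1750, 1850, 0]) cube([100, 1800, 2850]);


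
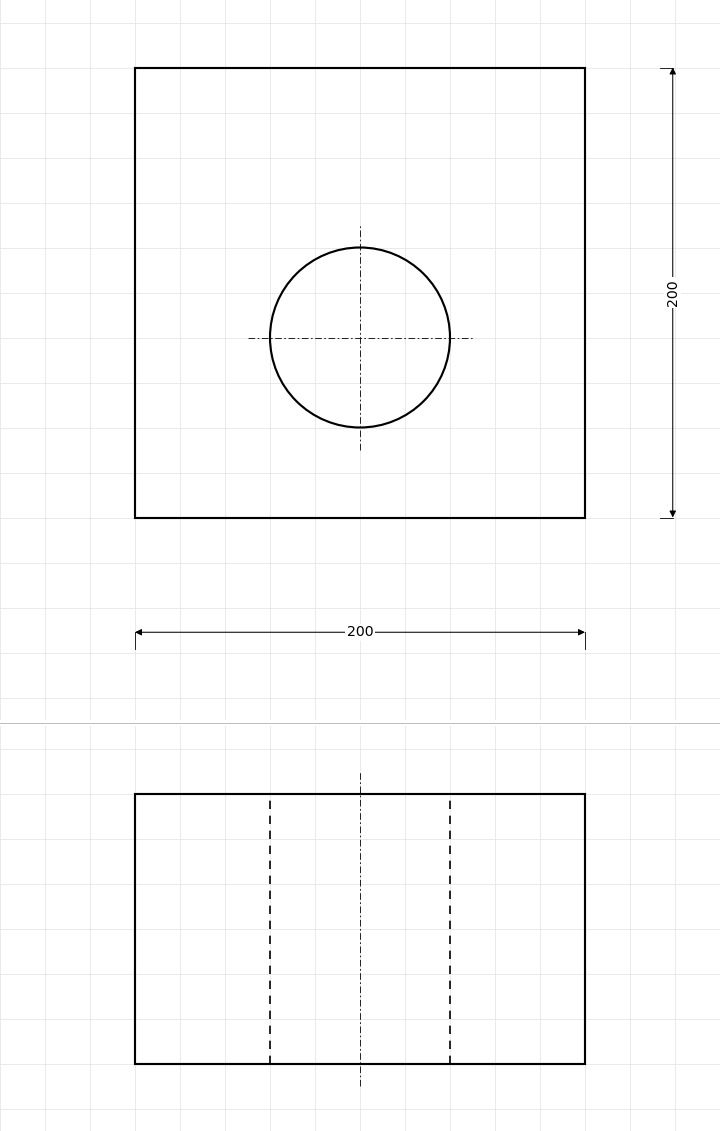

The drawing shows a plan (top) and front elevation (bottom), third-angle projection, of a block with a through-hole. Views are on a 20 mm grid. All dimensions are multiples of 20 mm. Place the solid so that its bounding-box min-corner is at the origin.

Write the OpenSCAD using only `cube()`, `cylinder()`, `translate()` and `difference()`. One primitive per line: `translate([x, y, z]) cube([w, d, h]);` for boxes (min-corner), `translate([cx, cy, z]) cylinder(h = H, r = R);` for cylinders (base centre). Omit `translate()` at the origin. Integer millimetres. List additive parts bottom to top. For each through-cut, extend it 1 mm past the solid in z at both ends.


difference() {
  cube([200, 200, 120]);
  translate([100, 80, -1]) cylinder(h = 122, r = 40);
}
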